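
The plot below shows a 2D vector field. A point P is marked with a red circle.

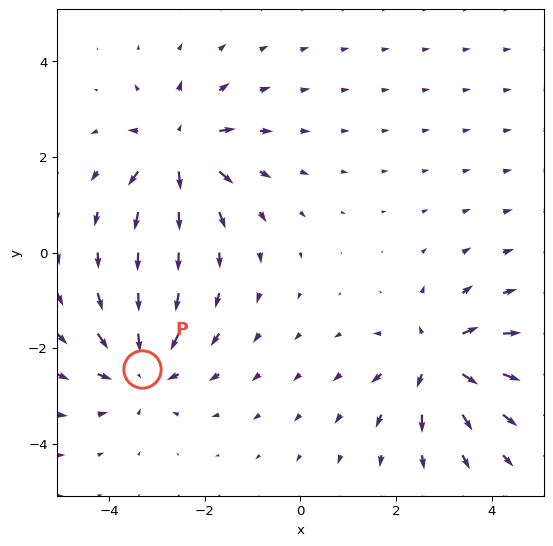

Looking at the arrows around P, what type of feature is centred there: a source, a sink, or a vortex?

sink

At P (-3.3, -2.4) the arrows converge inward. Divergence about -4, curl ≈0 — negative divergence with near-zero curl is a sink.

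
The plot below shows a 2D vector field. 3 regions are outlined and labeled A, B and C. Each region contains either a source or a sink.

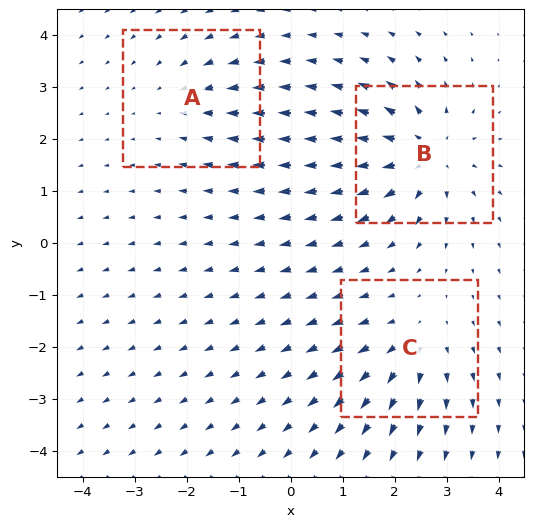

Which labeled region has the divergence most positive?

Divergence at each region's feature centre — A: about -2, B: about +5, C: about +3. Region B is most positive.

B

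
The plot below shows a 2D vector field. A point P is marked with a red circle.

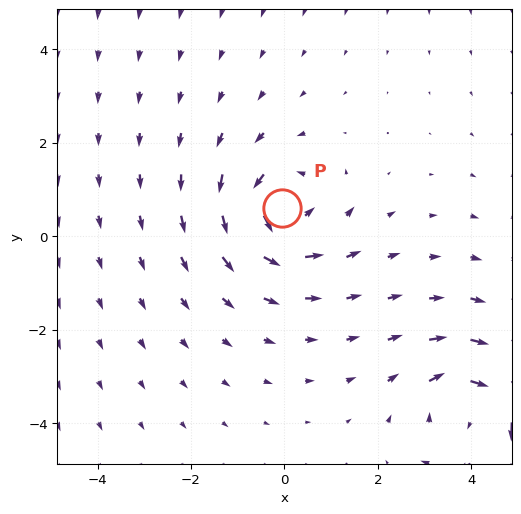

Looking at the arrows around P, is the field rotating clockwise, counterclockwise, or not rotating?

Near P at (-0.1, 0.6) the arrows circulate counterclockwise. The curl (z-component) there is about +4; positive curl means counterclockwise rotation.

counterclockwise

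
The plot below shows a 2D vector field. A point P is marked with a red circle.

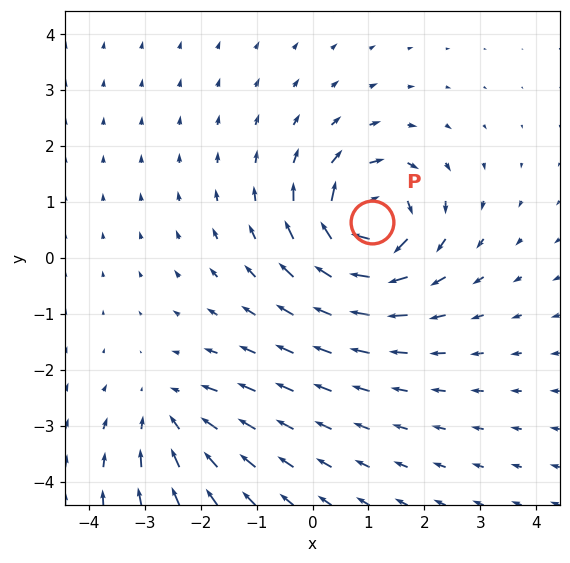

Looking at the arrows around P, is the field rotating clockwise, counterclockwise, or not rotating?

Near P at (1.1, 0.6) the arrows circulate clockwise. The curl (z-component) there is about -6; negative curl means clockwise rotation.

clockwise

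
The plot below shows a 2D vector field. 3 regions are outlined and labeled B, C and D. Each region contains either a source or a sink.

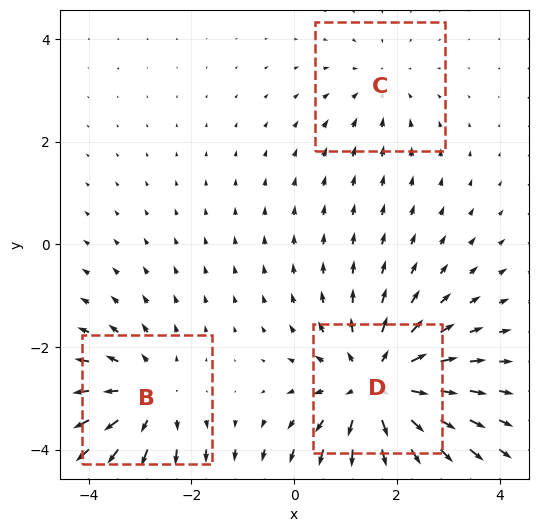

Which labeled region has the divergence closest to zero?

Divergence at each region's feature centre — B: about +3, C: about -2, D: about +4. Region C is closest to zero.

C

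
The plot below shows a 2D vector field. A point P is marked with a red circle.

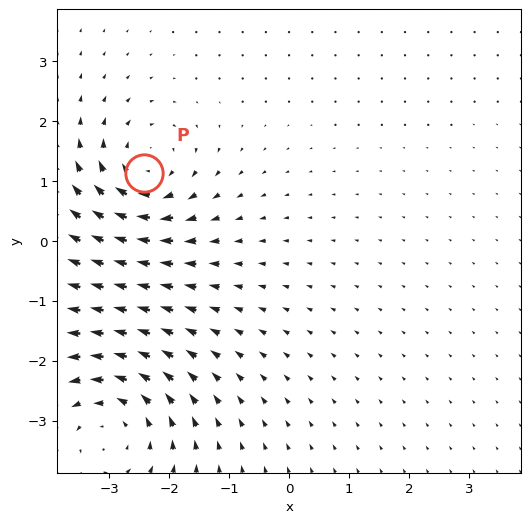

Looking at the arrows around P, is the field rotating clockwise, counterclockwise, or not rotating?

clockwise

Near P at (-2.4, 1.1) the arrows circulate clockwise. The curl (z-component) there is about -5; negative curl means clockwise rotation.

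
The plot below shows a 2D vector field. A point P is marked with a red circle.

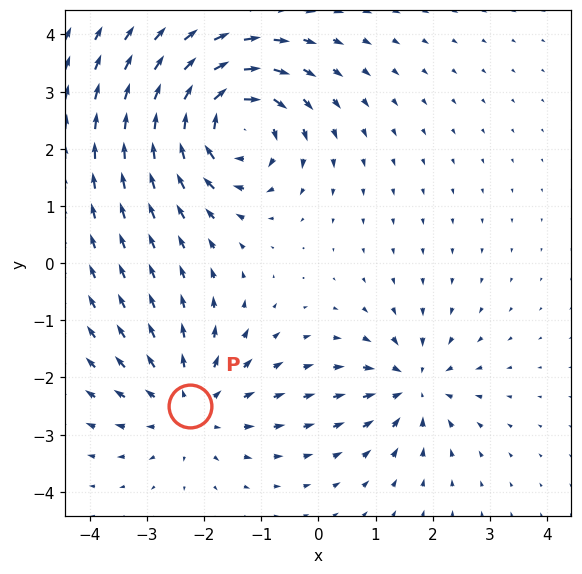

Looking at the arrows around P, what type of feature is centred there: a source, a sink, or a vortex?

At P (-2.2, -2.5) the arrows spread outward. Divergence about +3, curl ≈0 — positive divergence with near-zero curl is a source.

source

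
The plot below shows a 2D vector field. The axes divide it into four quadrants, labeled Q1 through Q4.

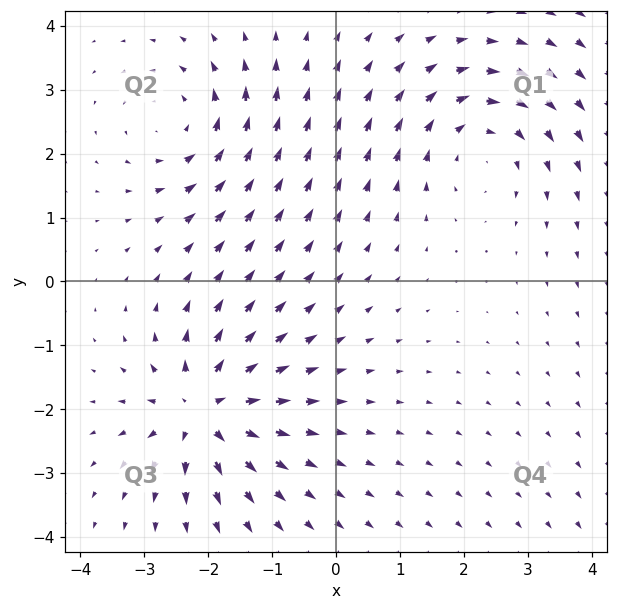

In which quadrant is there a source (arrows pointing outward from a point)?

The source sits at approximately (-2.1, -2.0), which lies in quadrant Q3. The divergence there is about +7, positive as expected for a source.

Q3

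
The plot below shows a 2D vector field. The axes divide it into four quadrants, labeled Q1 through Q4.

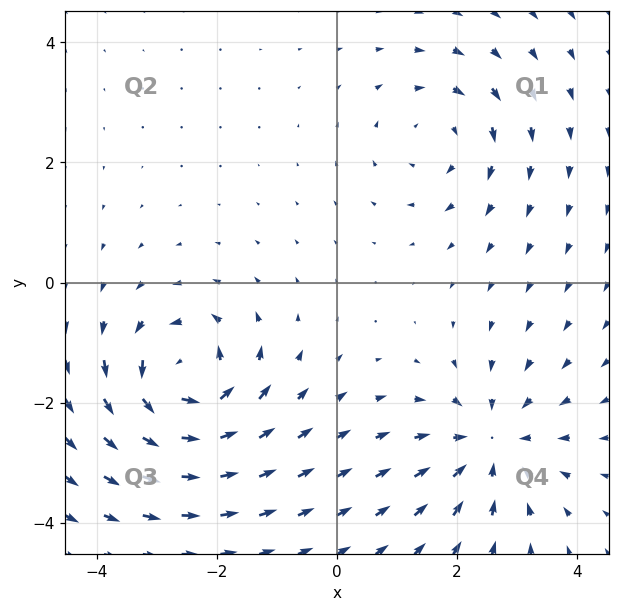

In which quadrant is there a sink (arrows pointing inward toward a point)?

Q4

The sink sits at approximately (2.6, -2.7), which lies in quadrant Q4. The divergence there is about -4, negative as expected for a sink.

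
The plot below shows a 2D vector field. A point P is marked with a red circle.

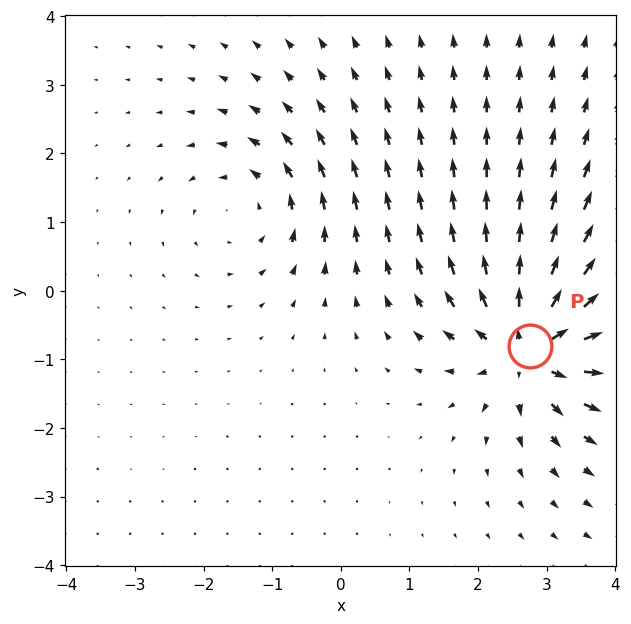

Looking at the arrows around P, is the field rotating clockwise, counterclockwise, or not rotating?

Near P at (2.8, -0.8) the arrows show no circulation. The curl there is ≈0.

not rotating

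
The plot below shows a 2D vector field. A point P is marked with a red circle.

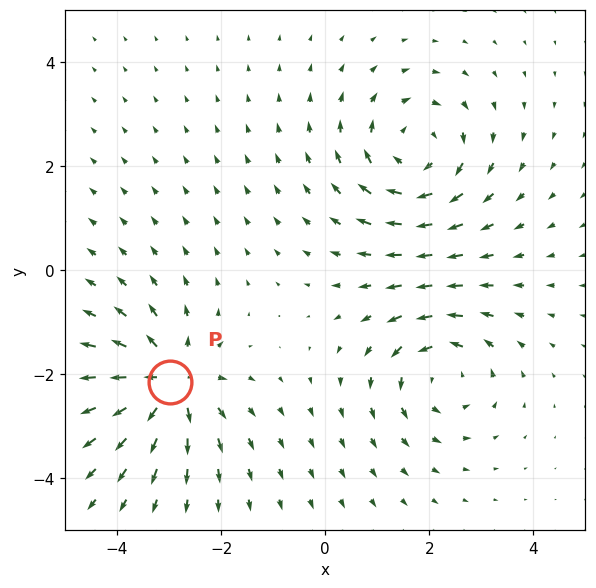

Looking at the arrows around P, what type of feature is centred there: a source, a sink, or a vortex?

source

At P (-3.0, -2.1) the arrows spread outward. Divergence about +5, curl ≈0 — positive divergence with near-zero curl is a source.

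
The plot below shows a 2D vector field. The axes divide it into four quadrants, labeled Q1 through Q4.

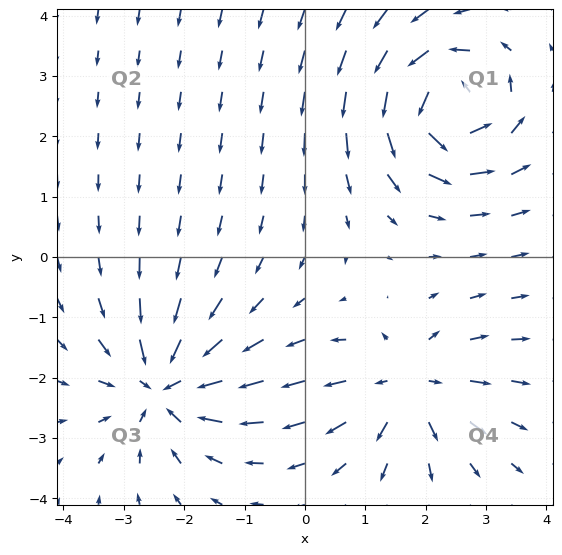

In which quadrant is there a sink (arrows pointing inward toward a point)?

The sink sits at approximately (-2.3, -2.1), which lies in quadrant Q3. The divergence there is about -5, negative as expected for a sink.

Q3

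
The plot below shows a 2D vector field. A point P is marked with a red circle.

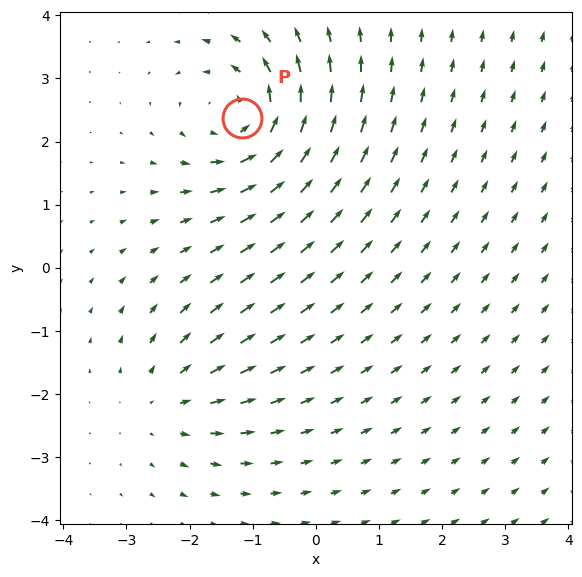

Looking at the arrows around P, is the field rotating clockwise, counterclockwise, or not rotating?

Near P at (-1.2, 2.4) the arrows circulate counterclockwise. The curl (z-component) there is about +5; positive curl means counterclockwise rotation.

counterclockwise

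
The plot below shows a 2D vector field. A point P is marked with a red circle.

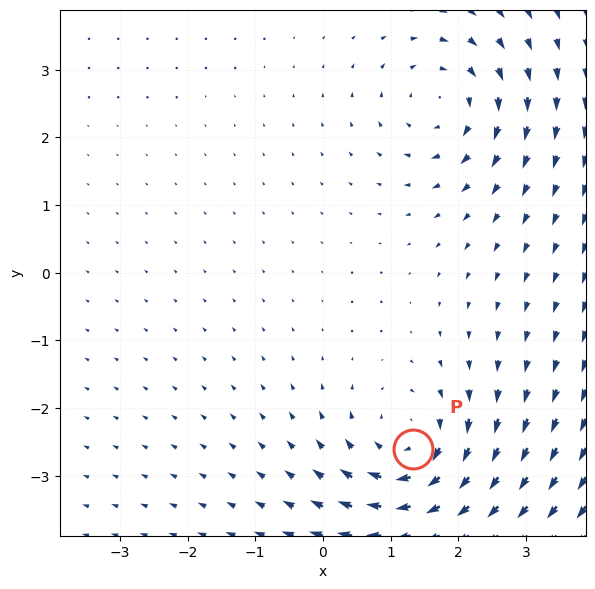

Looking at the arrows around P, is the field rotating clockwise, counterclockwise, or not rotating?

Near P at (1.3, -2.6) the arrows circulate clockwise. The curl (z-component) there is about -4; negative curl means clockwise rotation.

clockwise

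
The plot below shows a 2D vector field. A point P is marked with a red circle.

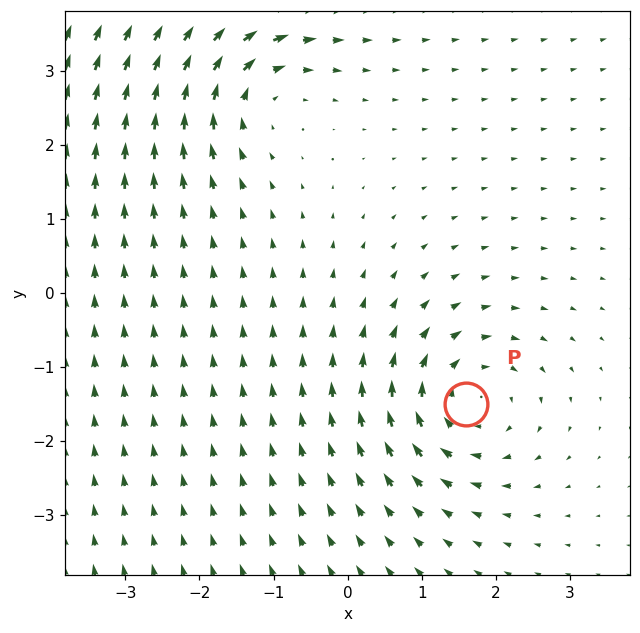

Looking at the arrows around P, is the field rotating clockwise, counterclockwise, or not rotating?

Near P at (1.6, -1.5) the arrows circulate clockwise. The curl (z-component) there is about -4; negative curl means clockwise rotation.

clockwise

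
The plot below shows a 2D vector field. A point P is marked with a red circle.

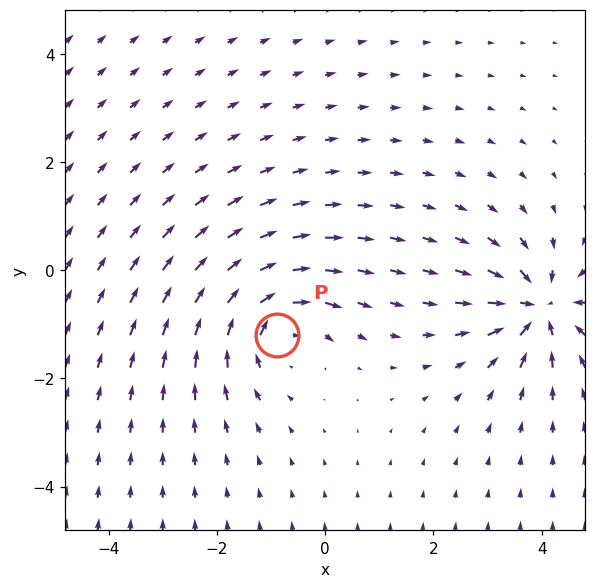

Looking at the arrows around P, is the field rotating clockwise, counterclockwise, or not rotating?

Near P at (-0.9, -1.2) the arrows circulate clockwise. The curl (z-component) there is about -4; negative curl means clockwise rotation.

clockwise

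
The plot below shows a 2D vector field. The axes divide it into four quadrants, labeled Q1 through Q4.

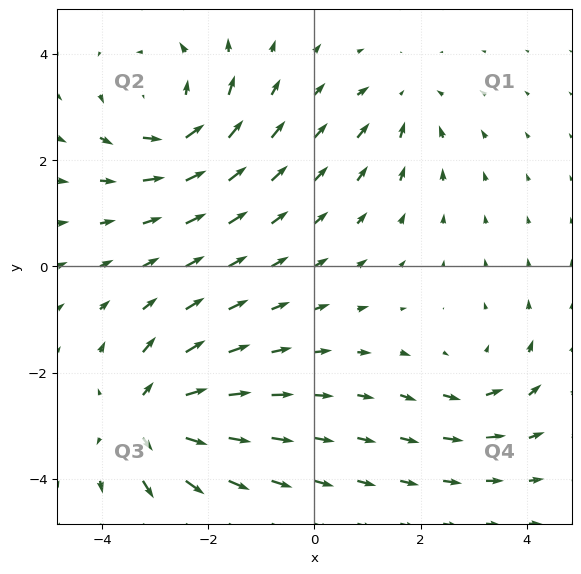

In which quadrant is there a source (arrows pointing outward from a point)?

Q3

The source sits at approximately (-3.2, -2.9), which lies in quadrant Q3. The divergence there is about +6, positive as expected for a source.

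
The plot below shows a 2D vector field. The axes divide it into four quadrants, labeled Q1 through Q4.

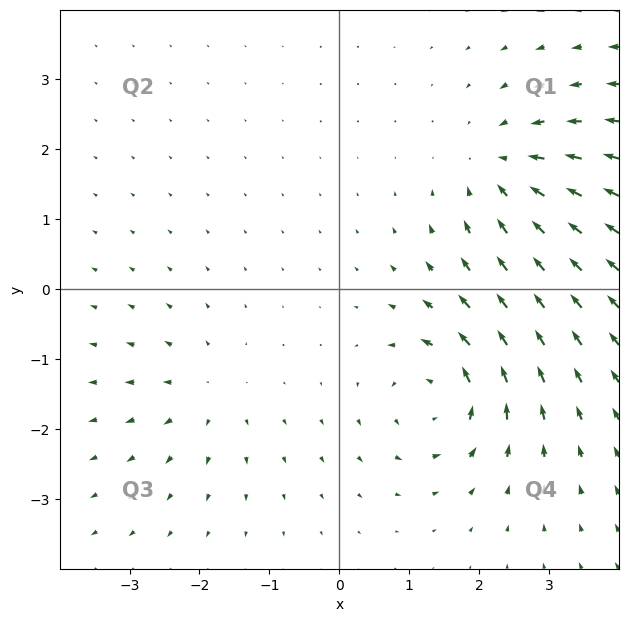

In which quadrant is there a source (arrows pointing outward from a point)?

The source sits at approximately (-1.9, -1.5), which lies in quadrant Q3. The divergence there is about +3, positive as expected for a source.

Q3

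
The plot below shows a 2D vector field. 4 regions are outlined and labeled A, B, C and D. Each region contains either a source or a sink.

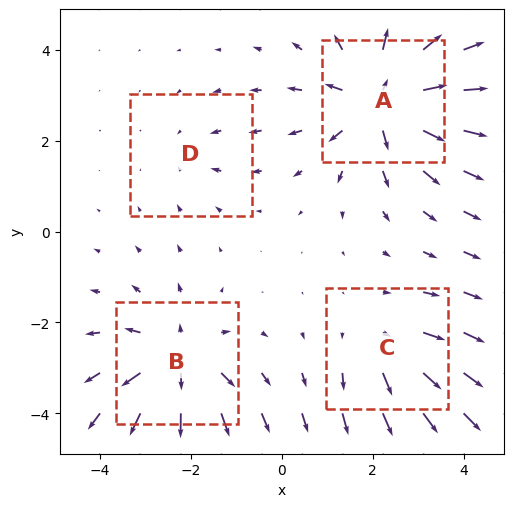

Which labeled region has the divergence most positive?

A

Divergence at each region's feature centre — A: about +7, B: about +6, C: about +4, D: about -2. Region A is most positive.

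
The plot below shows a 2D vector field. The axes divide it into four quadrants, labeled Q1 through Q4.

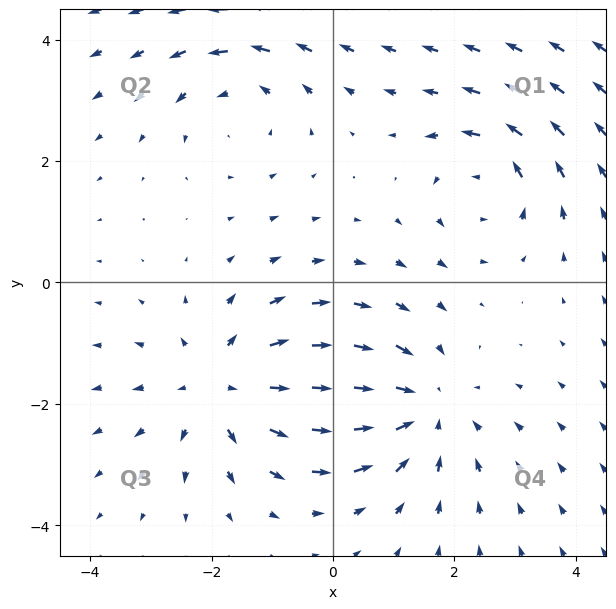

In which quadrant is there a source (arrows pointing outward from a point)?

The source sits at approximately (-1.8, -1.7), which lies in quadrant Q3. The divergence there is about +4, positive as expected for a source.

Q3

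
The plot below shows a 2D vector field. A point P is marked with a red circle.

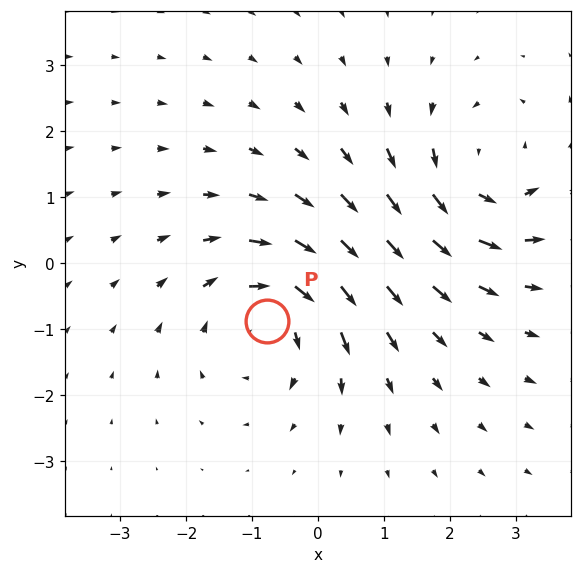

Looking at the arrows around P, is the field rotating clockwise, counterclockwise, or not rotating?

clockwise

Near P at (-0.8, -0.9) the arrows circulate clockwise. The curl (z-component) there is about -4; negative curl means clockwise rotation.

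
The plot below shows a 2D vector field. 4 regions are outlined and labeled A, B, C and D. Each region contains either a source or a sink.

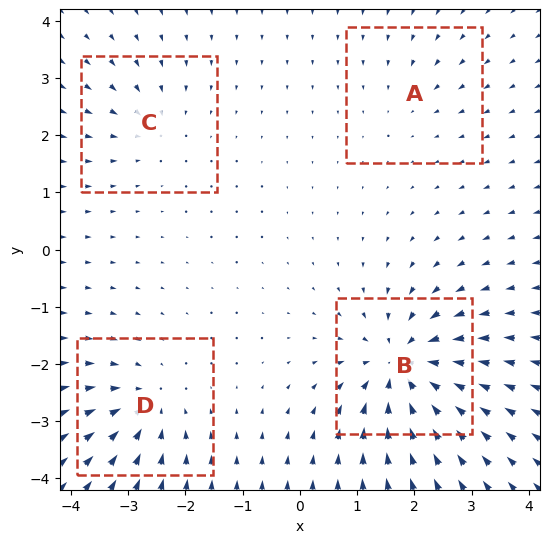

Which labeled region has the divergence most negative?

B

Divergence at each region's feature centre — A: about -2, B: about -8, C: about -3, D: about -5. Region B is most negative.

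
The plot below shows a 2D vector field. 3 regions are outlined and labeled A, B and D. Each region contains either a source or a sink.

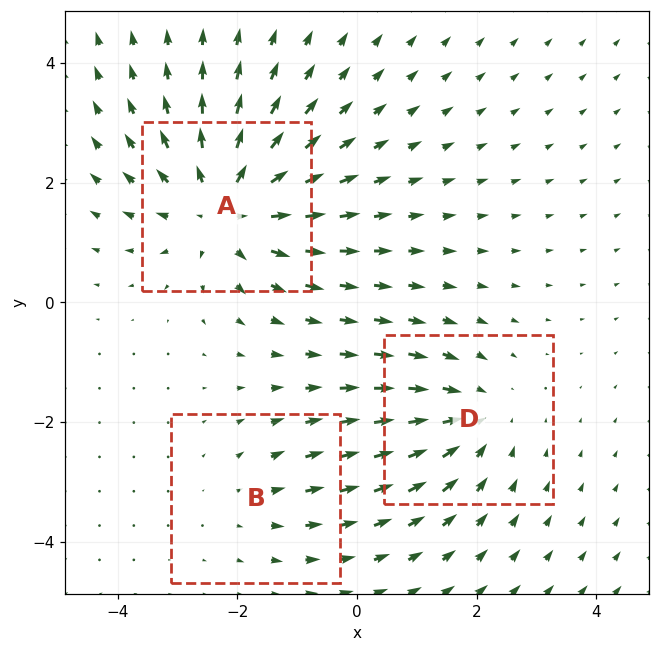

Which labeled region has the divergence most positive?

A

Divergence at each region's feature centre — A: about +4, B: about +2, D: about -3. Region A is most positive.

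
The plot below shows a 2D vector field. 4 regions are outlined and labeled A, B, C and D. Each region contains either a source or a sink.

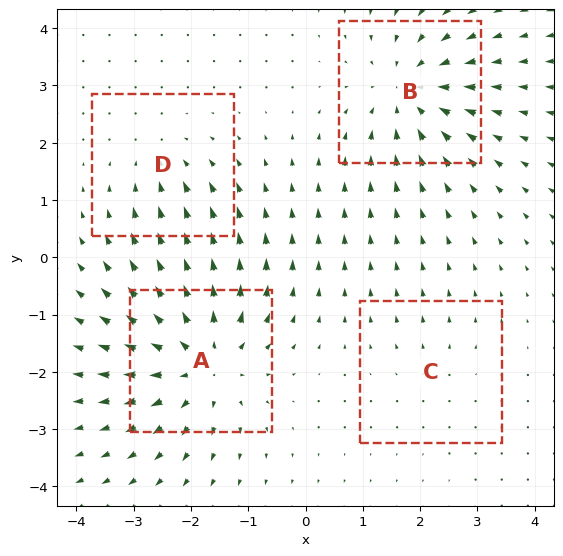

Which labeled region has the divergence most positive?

A

Divergence at each region's feature centre — A: about +6, B: about -5, C: about +2, D: about -3. Region A is most positive.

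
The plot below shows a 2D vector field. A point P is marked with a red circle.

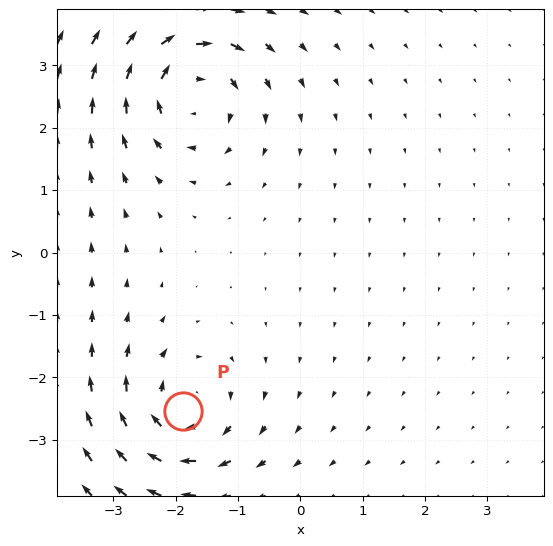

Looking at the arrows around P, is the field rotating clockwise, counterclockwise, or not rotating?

Near P at (-1.9, -2.5) the arrows circulate clockwise. The curl (z-component) there is about -5; negative curl means clockwise rotation.

clockwise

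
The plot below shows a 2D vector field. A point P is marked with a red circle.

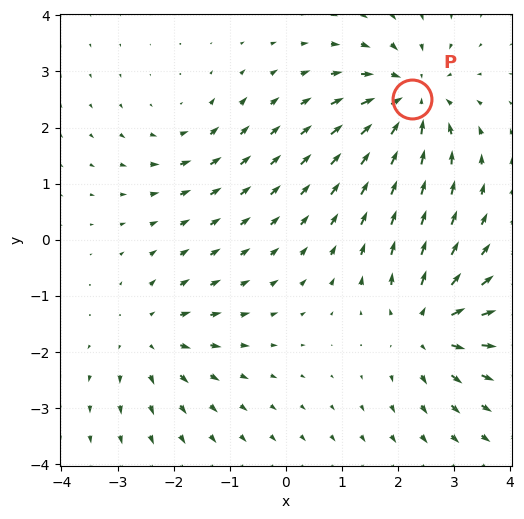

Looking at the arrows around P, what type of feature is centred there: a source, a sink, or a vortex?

At P (2.2, 2.5) the arrows converge inward. Divergence about -6, curl ≈0 — negative divergence with near-zero curl is a sink.

sink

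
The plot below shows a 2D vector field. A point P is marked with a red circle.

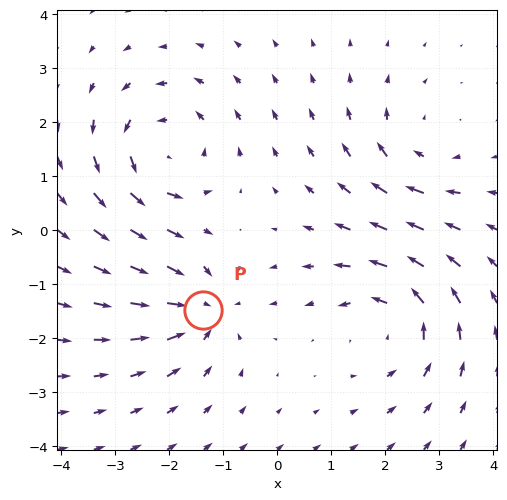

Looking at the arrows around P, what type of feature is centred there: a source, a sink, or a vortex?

sink

At P (-1.4, -1.5) the arrows converge inward. Divergence about -4, curl ≈0 — negative divergence with near-zero curl is a sink.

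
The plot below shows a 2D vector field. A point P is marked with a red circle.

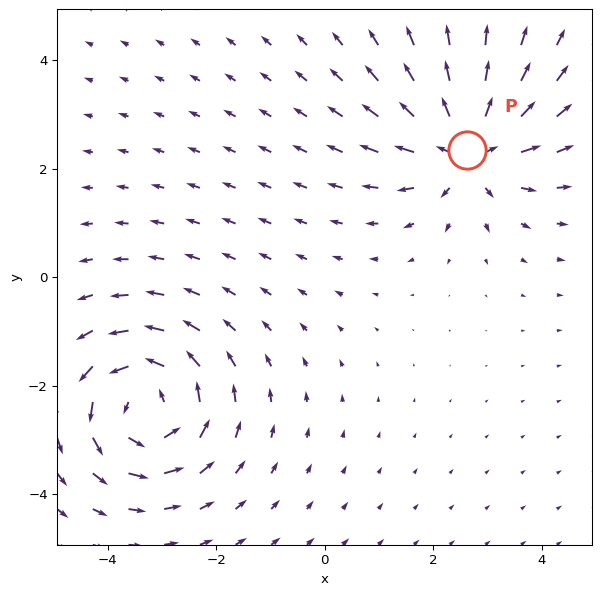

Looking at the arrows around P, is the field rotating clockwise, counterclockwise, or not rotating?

not rotating

Near P at (2.6, 2.3) the arrows show no circulation. The curl there is ≈0.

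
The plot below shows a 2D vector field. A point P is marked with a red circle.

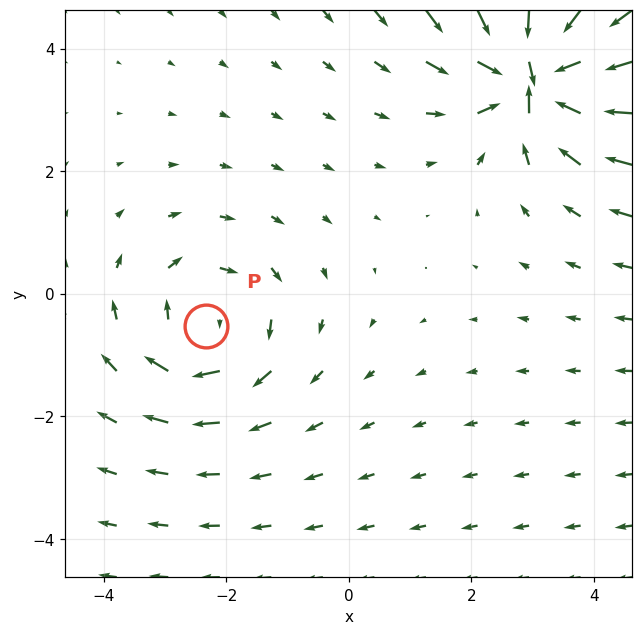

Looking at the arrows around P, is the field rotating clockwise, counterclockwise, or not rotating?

clockwise

Near P at (-2.3, -0.5) the arrows circulate clockwise. The curl (z-component) there is about -3; negative curl means clockwise rotation.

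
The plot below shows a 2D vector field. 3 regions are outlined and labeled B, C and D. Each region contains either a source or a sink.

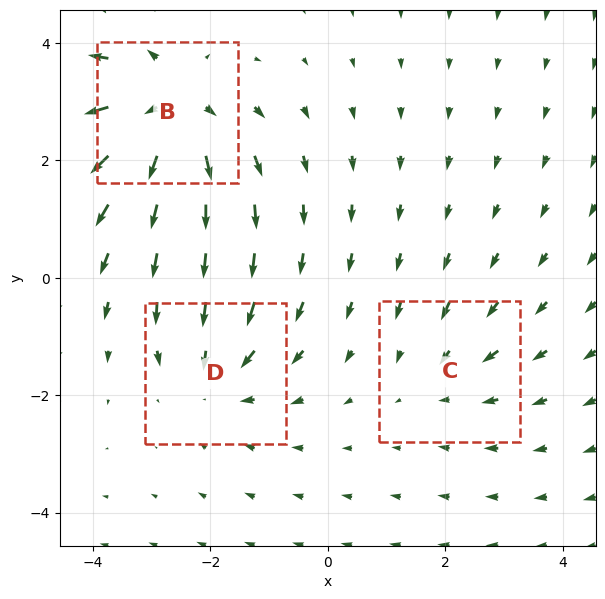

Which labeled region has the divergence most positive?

Divergence at each region's feature centre — B: about +4, C: about -2, D: about -3. Region B is most positive.

B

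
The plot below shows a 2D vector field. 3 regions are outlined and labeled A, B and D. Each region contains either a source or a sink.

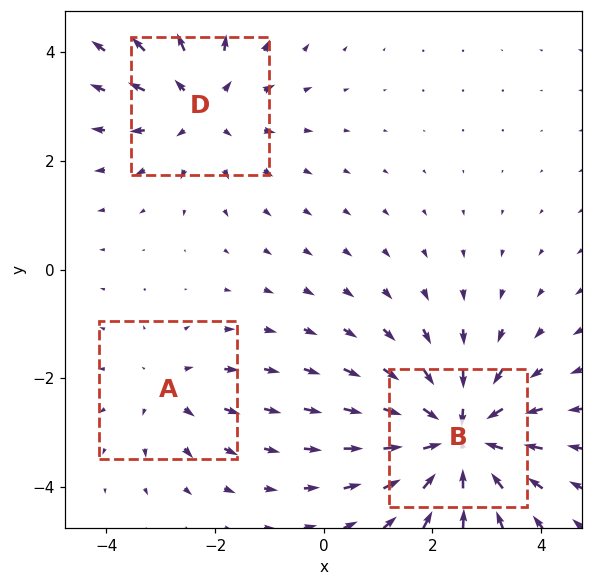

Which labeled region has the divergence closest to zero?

A

Divergence at each region's feature centre — A: about +2, B: about -5, D: about +3. Region A is closest to zero.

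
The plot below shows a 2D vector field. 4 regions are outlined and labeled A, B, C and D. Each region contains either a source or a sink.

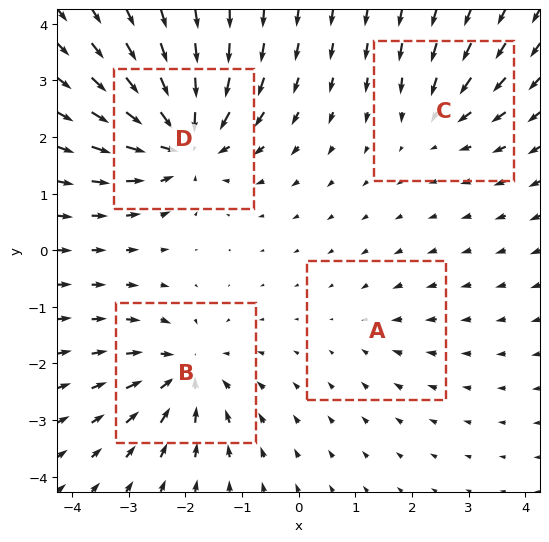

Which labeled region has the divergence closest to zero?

Divergence at each region's feature centre — A: about -2, B: about -6, C: about -4, D: about -8. Region A is closest to zero.

A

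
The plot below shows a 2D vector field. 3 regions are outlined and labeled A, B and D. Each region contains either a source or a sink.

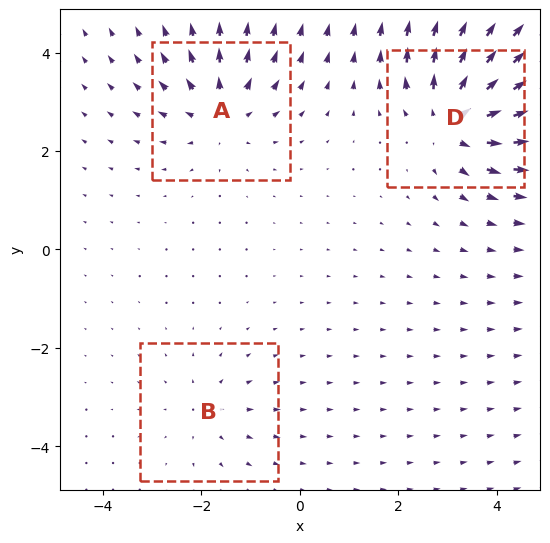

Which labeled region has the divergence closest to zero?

B

Divergence at each region's feature centre — A: about +4, B: about +2, D: about +5. Region B is closest to zero.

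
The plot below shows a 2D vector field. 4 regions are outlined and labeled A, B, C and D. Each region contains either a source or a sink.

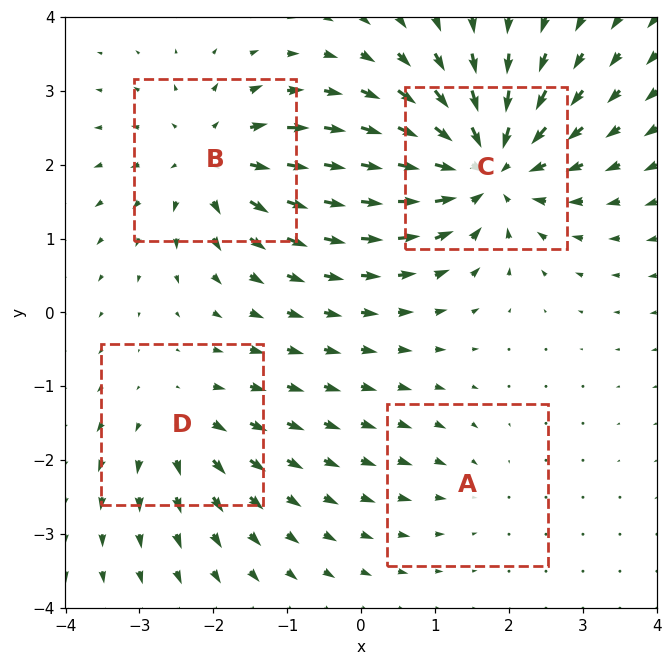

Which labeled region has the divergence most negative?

C

Divergence at each region's feature centre — A: about -2, B: about +5, C: about -8, D: about +4. Region C is most negative.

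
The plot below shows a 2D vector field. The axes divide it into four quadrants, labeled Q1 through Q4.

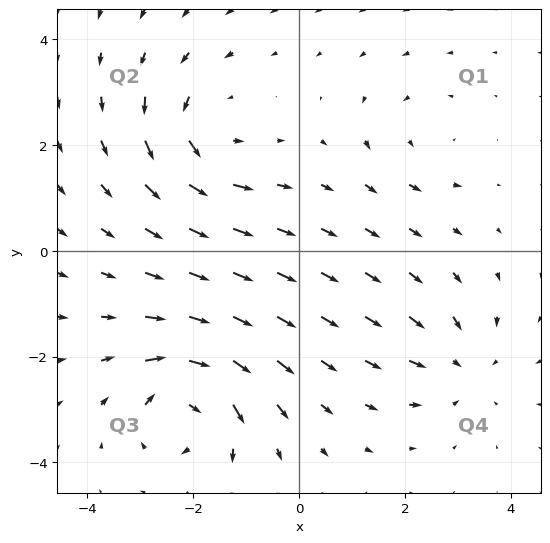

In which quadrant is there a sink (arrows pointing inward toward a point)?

Q4

The sink sits at approximately (3.1, -2.2), which lies in quadrant Q4. The divergence there is about -4, negative as expected for a sink.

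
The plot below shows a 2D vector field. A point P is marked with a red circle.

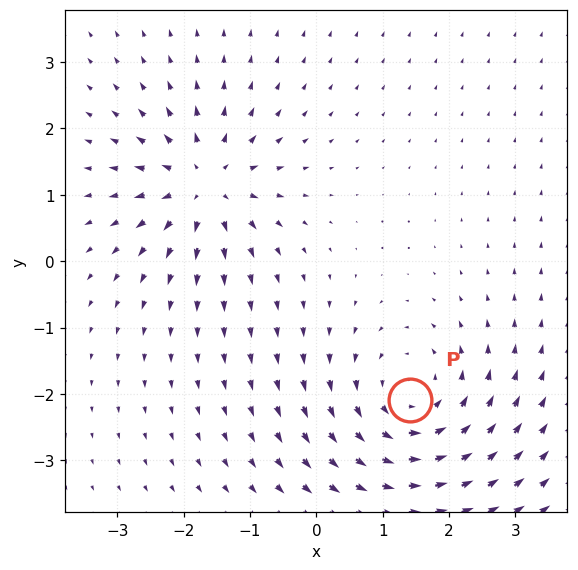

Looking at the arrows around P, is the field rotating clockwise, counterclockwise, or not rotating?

counterclockwise

Near P at (1.4, -2.1) the arrows circulate counterclockwise. The curl (z-component) there is about +4; positive curl means counterclockwise rotation.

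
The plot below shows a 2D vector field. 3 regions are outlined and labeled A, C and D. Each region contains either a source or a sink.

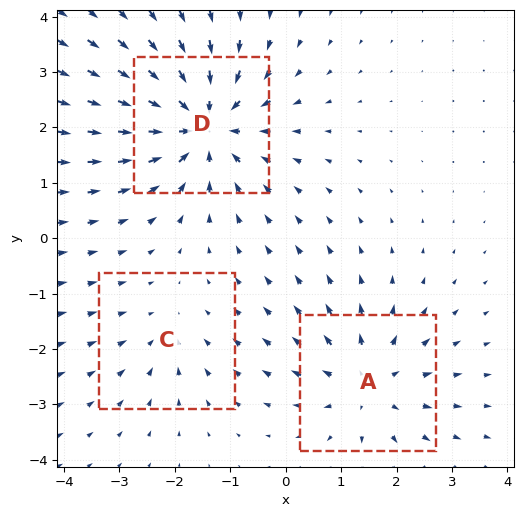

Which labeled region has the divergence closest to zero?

Divergence at each region's feature centre — A: about +3, C: about -2, D: about -5. Region C is closest to zero.

C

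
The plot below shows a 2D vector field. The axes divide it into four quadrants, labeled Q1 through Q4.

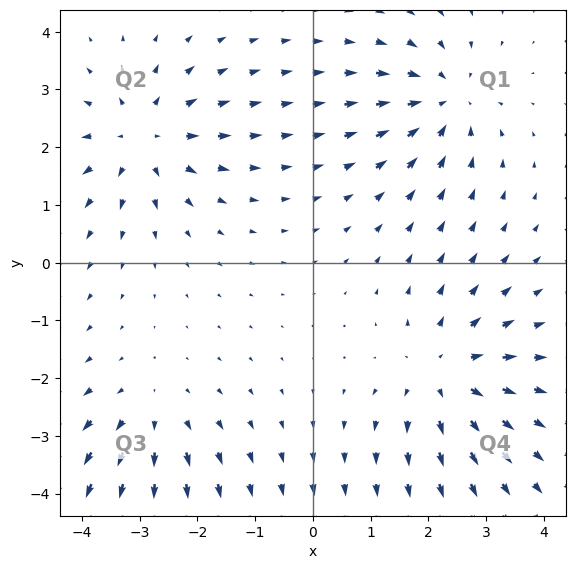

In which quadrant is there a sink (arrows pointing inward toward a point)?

Q1

The sink sits at approximately (2.3, 2.8), which lies in quadrant Q1. The divergence there is about -4, negative as expected for a sink.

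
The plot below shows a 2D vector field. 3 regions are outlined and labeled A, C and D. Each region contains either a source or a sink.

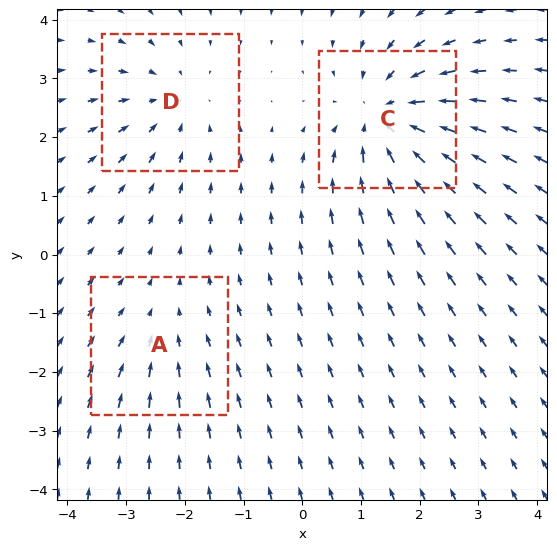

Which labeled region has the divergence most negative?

C

Divergence at each region's feature centre — A: about -2, C: about -5, D: about -3. Region C is most negative.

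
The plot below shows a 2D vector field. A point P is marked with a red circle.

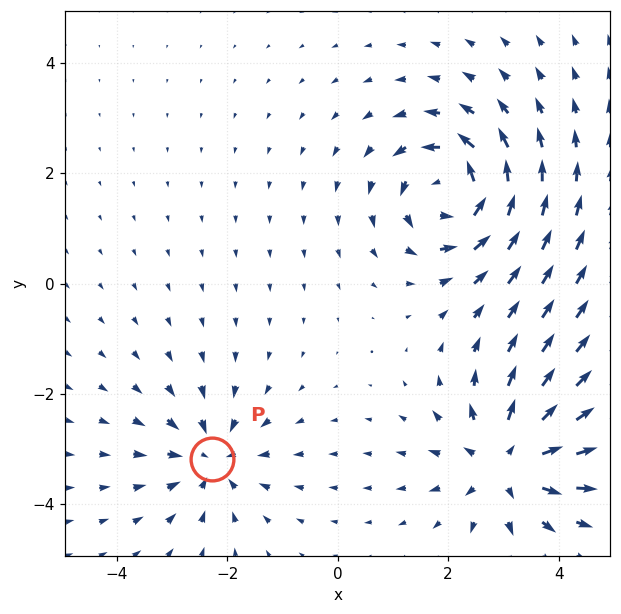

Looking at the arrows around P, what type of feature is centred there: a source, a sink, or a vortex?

sink

At P (-2.3, -3.2) the arrows converge inward. Divergence about -3, curl ≈0 — negative divergence with near-zero curl is a sink.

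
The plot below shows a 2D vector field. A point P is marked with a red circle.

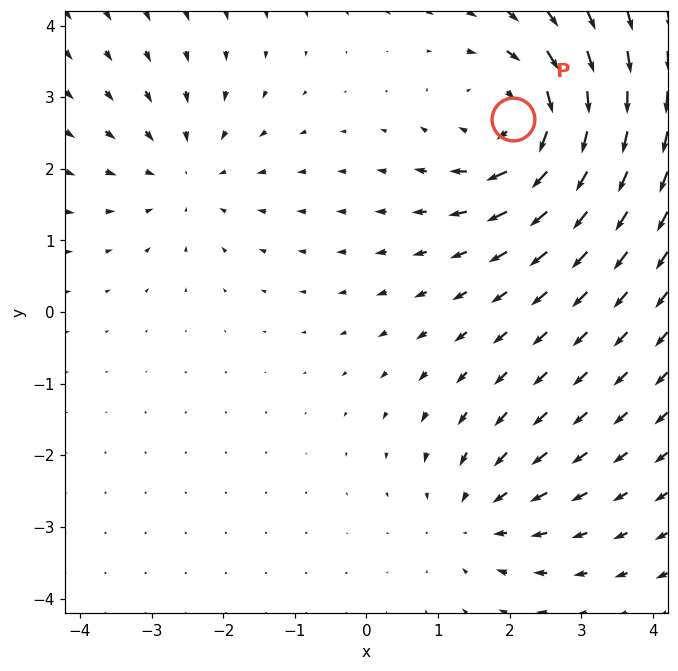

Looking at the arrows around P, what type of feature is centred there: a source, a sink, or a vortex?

At P (2.0, 2.7) the arrows circulate clockwise. Divergence ≈0, curl about -5 — near-zero divergence with nonzero curl is a vortex.

vortex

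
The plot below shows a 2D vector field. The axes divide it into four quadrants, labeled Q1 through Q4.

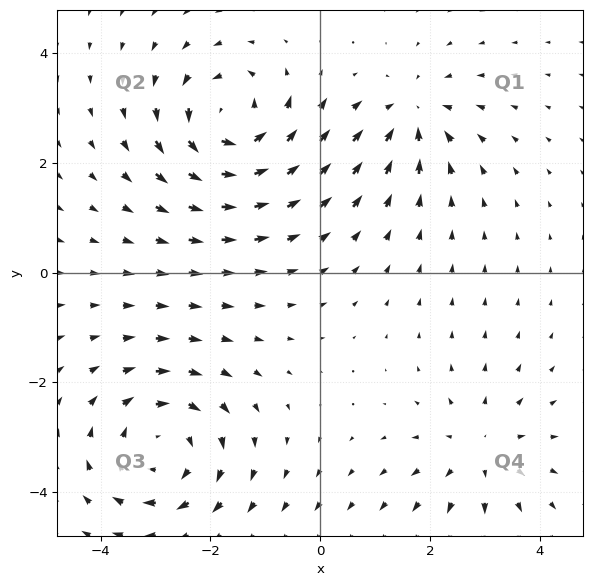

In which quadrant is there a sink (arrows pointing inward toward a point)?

The sink sits at approximately (1.7, 2.9), which lies in quadrant Q1. The divergence there is about -4, negative as expected for a sink.

Q1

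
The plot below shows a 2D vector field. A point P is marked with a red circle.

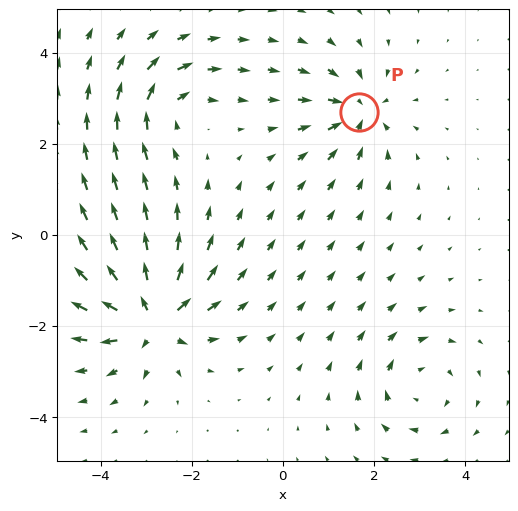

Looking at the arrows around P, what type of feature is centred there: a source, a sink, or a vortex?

At P (1.7, 2.7) the arrows converge inward. Divergence about -5, curl ≈0 — negative divergence with near-zero curl is a sink.

sink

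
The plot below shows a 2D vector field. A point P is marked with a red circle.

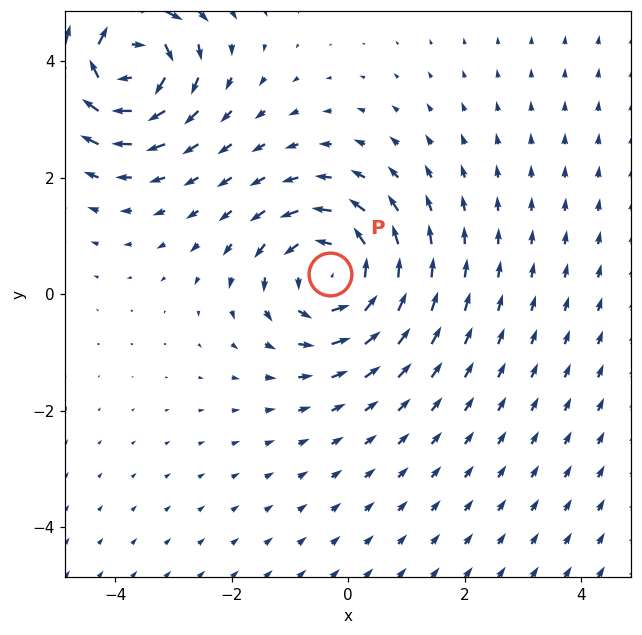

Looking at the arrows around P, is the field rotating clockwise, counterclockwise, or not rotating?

Near P at (-0.3, 0.3) the arrows circulate counterclockwise. The curl (z-component) there is about +5; positive curl means counterclockwise rotation.

counterclockwise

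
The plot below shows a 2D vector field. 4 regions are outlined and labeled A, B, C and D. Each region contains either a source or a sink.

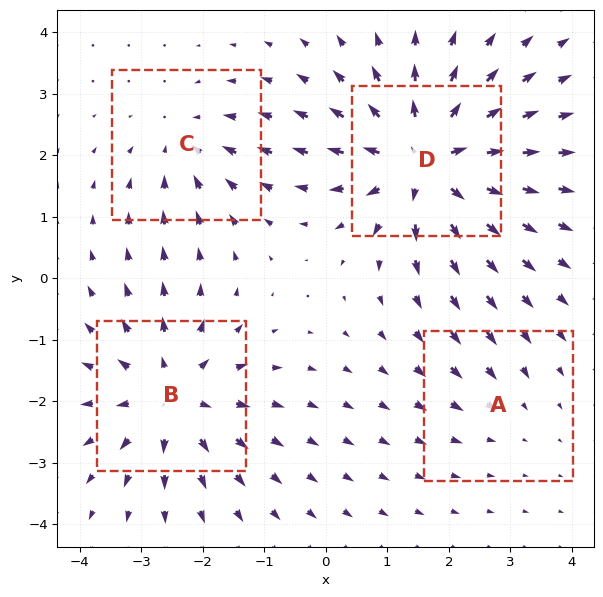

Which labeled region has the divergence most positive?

Divergence at each region's feature centre — A: about -2, B: about +5, C: about -3, D: about +7. Region D is most positive.

D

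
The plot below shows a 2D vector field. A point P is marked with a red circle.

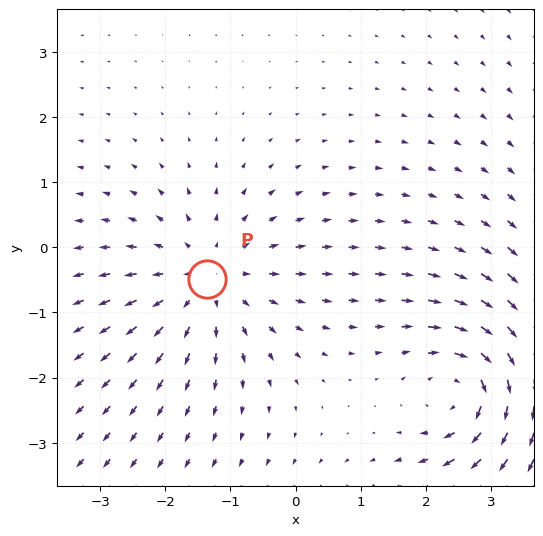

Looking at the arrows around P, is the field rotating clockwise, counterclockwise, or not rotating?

Near P at (-1.4, -0.5) the arrows show no circulation. The curl there is ≈0.

not rotating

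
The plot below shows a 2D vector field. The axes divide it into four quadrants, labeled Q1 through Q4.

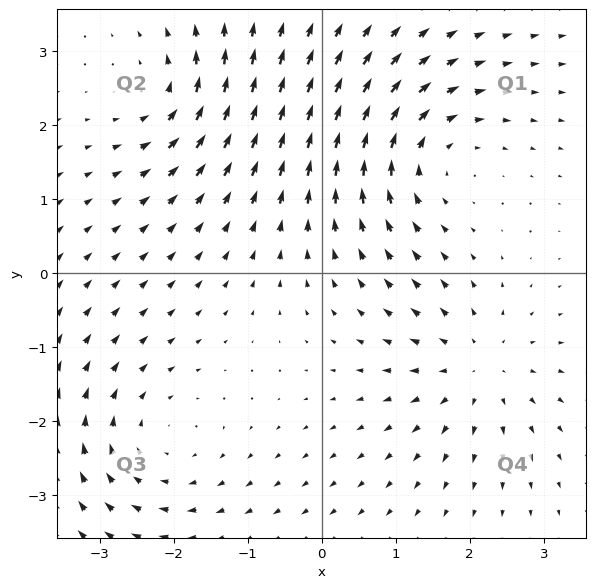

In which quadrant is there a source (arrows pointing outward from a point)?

Q4

The source sits at approximately (2.1, -1.3), which lies in quadrant Q4. The divergence there is about +4, positive as expected for a source.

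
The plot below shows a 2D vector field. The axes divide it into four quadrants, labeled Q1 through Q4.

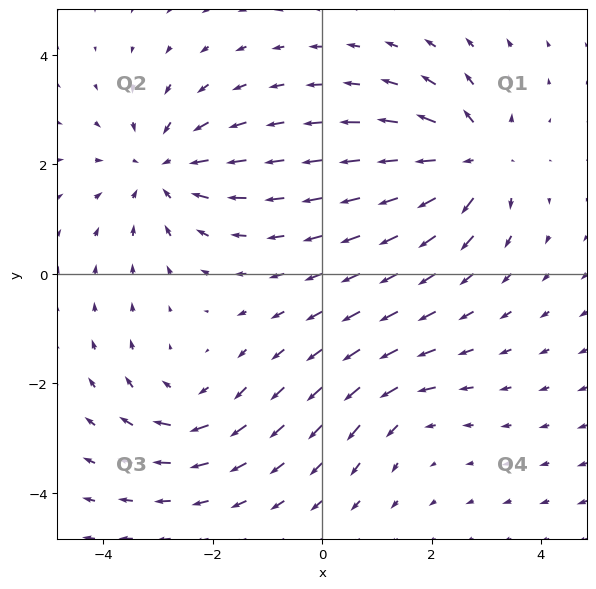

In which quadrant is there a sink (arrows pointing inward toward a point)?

Q2

The sink sits at approximately (-2.9, 1.9), which lies in quadrant Q2. The divergence there is about -5, negative as expected for a sink.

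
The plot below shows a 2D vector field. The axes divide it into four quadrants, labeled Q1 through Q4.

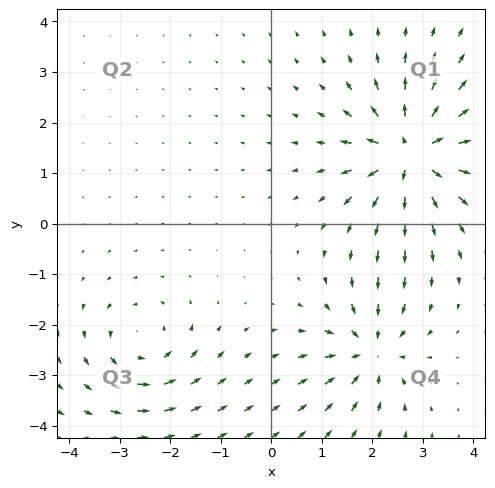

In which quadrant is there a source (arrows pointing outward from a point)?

The source sits at approximately (2.8, 1.4), which lies in quadrant Q1. The divergence there is about +7, positive as expected for a source.

Q1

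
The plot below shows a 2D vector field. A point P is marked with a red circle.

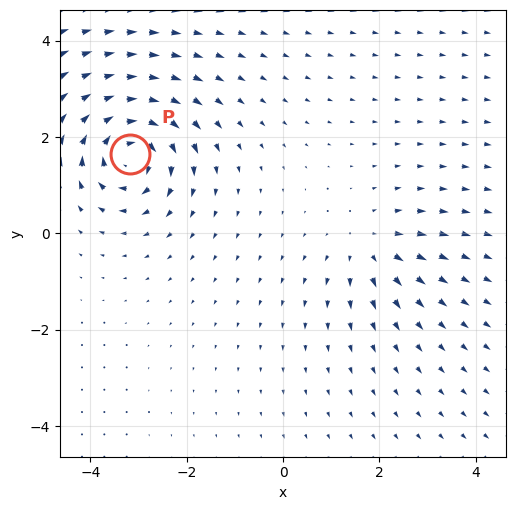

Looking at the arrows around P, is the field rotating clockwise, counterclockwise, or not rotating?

Near P at (-3.2, 1.6) the arrows circulate clockwise. The curl (z-component) there is about -7; negative curl means clockwise rotation.

clockwise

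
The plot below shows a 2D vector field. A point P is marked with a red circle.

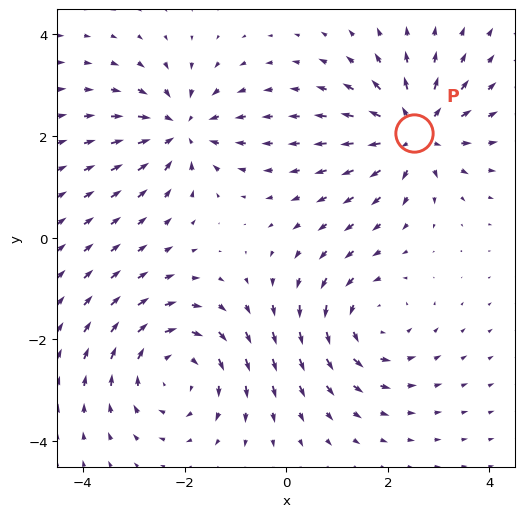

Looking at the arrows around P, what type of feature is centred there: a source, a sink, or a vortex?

At P (2.5, 2.1) the arrows spread outward. Divergence about +5, curl ≈0 — positive divergence with near-zero curl is a source.

source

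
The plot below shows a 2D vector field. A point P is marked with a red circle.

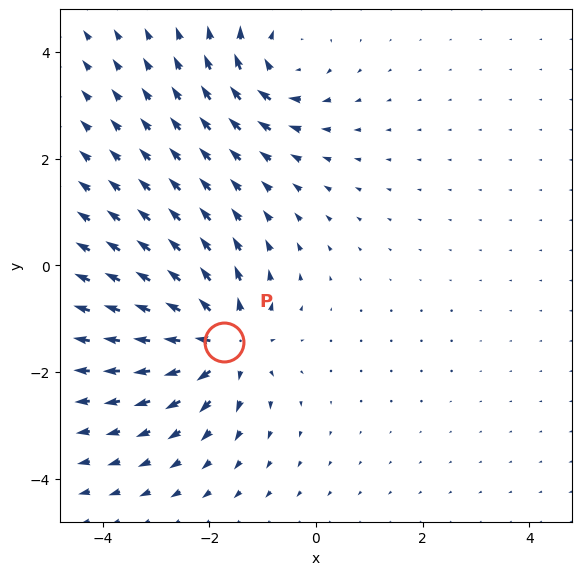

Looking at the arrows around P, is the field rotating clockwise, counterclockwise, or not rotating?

not rotating

Near P at (-1.7, -1.4) the arrows show no circulation. The curl there is ≈0.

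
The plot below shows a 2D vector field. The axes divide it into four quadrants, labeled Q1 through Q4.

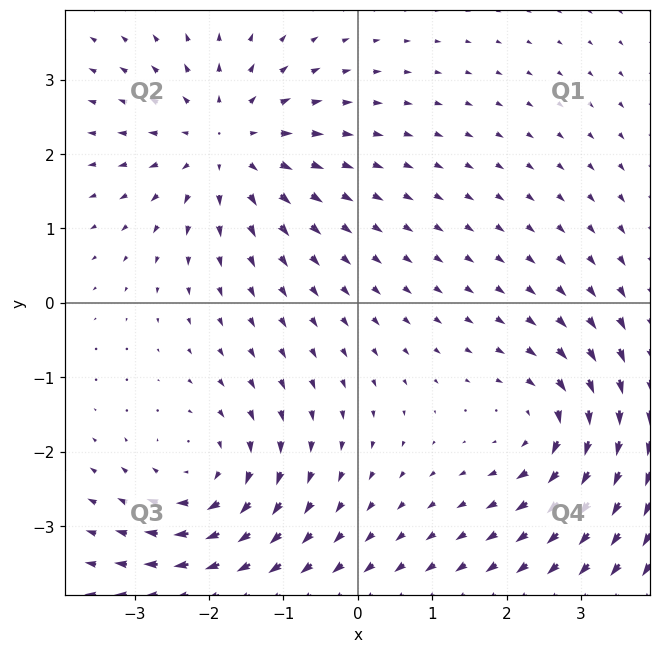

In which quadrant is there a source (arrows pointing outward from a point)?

The source sits at approximately (-1.8, 2.1), which lies in quadrant Q2. The divergence there is about +5, positive as expected for a source.

Q2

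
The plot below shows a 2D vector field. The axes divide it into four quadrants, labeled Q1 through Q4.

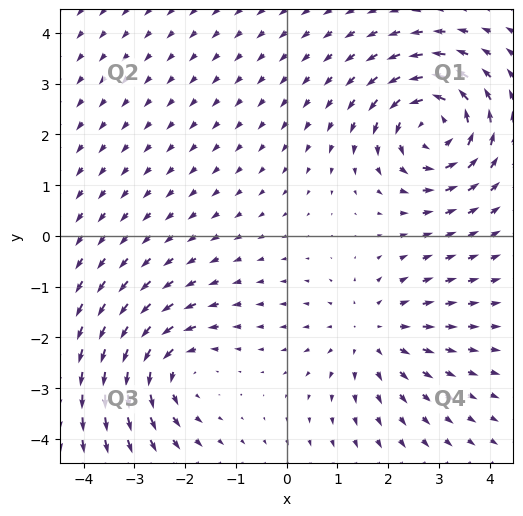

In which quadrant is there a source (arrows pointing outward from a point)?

Q4

The source sits at approximately (1.7, -1.9), which lies in quadrant Q4. The divergence there is about +2, positive as expected for a source.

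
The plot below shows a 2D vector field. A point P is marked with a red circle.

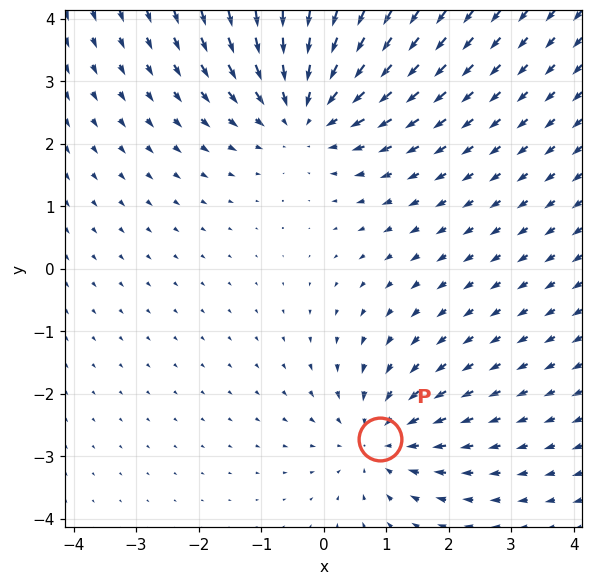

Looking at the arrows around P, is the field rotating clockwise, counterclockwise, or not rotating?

Near P at (0.9, -2.7) the arrows show no circulation. The curl there is ≈0.

not rotating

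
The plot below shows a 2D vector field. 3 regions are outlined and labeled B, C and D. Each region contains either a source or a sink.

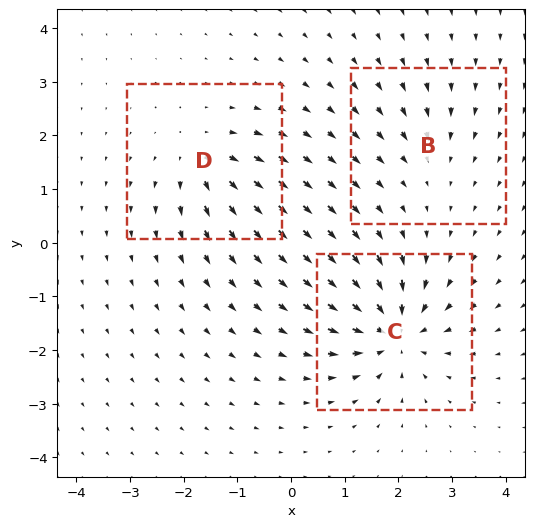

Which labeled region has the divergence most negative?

Divergence at each region's feature centre — B: about -2, C: about -6, D: about +4. Region C is most negative.

C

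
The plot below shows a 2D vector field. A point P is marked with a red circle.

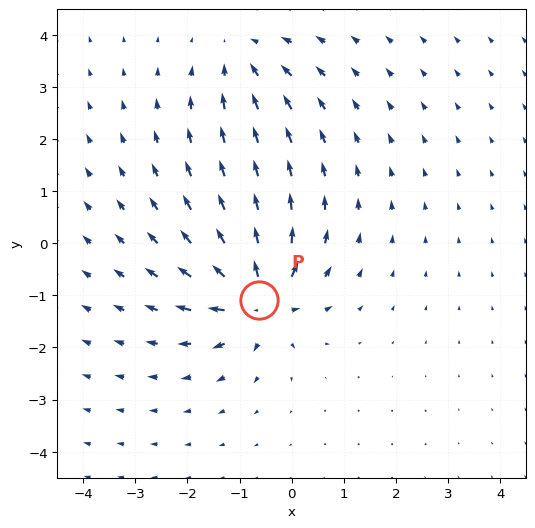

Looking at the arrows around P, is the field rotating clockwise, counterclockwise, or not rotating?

Near P at (-0.6, -1.1) the arrows show no circulation. The curl there is ≈0.

not rotating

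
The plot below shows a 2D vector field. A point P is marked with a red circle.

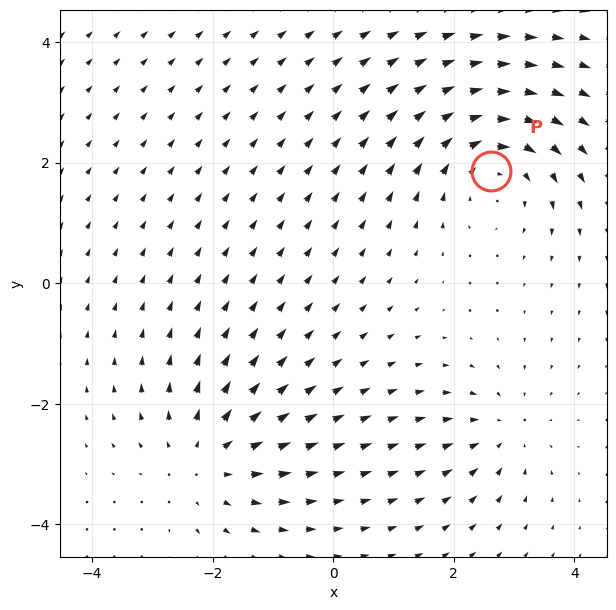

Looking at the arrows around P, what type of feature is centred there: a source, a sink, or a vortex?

At P (2.6, 1.9) the arrows circulate clockwise. Divergence ≈0, curl about -4 — near-zero divergence with nonzero curl is a vortex.

vortex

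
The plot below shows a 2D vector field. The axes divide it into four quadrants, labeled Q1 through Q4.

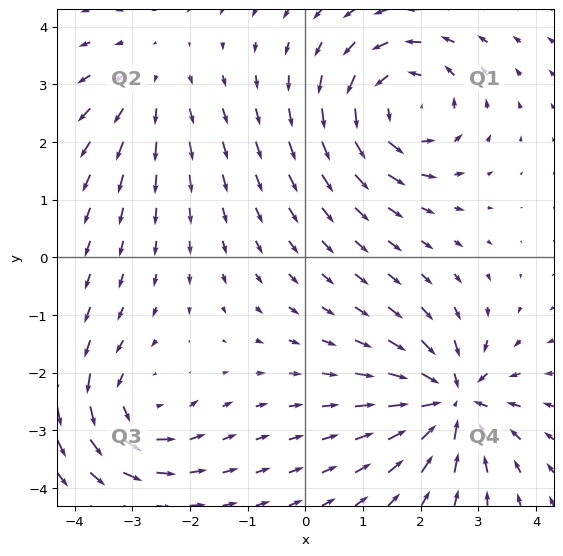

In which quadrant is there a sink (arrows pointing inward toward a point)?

Q4

The sink sits at approximately (2.5, -2.5), which lies in quadrant Q4. The divergence there is about -7, negative as expected for a sink.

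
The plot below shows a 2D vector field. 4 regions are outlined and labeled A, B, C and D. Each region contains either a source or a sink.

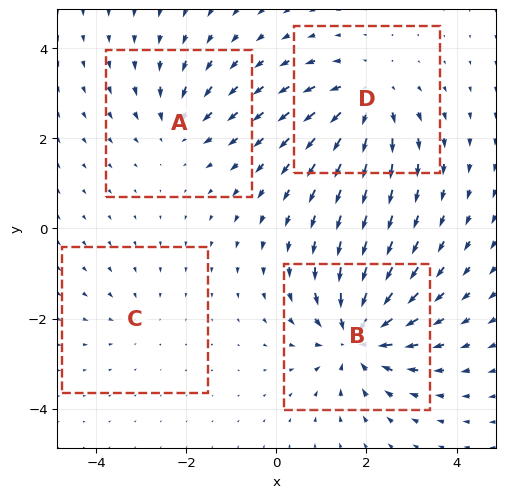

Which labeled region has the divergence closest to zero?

C

Divergence at each region's feature centre — A: about -4, B: about -7, C: about -2, D: about +5. Region C is closest to zero.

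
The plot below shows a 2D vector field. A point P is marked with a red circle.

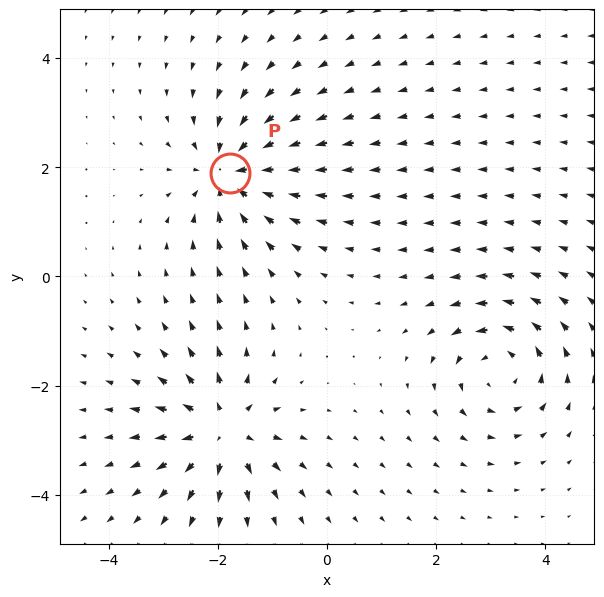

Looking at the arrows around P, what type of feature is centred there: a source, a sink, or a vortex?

At P (-1.8, 1.9) the arrows converge inward. Divergence about -5, curl ≈0 — negative divergence with near-zero curl is a sink.

sink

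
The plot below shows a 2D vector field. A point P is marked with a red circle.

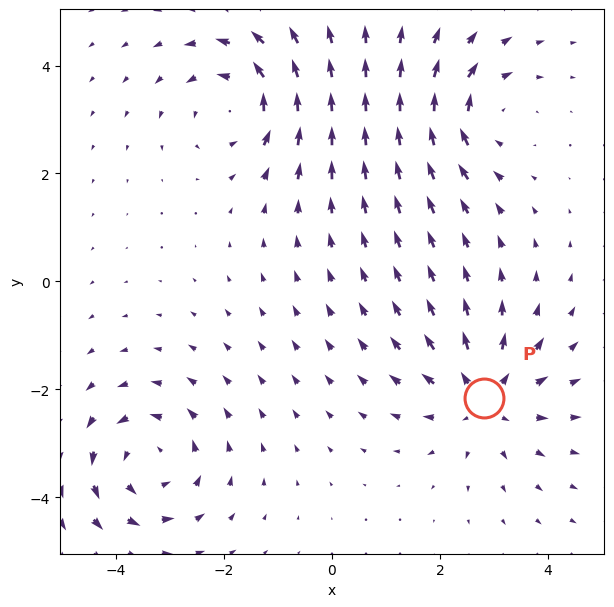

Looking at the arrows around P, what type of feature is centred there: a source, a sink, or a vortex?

At P (2.8, -2.2) the arrows spread outward. Divergence about +5, curl ≈0 — positive divergence with near-zero curl is a source.

source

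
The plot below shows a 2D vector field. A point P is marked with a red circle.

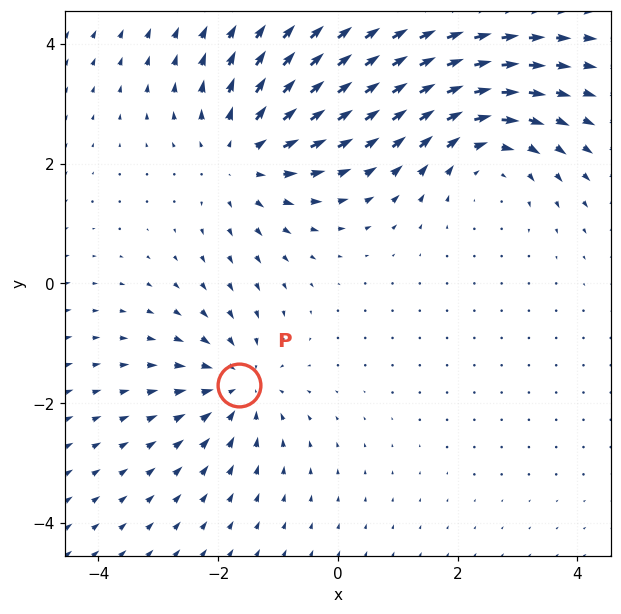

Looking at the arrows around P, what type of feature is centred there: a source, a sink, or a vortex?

sink

At P (-1.7, -1.7) the arrows converge inward. Divergence about -3, curl ≈0 — negative divergence with near-zero curl is a sink.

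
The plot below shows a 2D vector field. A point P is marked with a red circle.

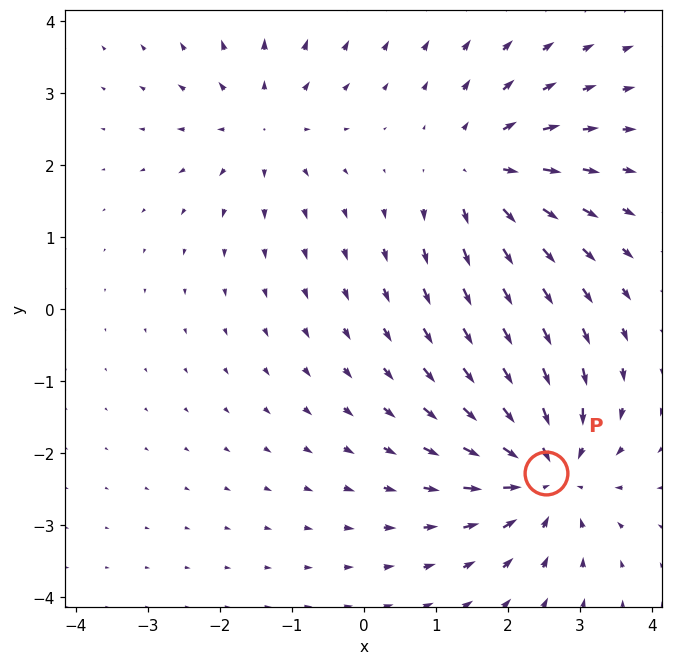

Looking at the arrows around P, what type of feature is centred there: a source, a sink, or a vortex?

sink

At P (2.5, -2.3) the arrows converge inward. Divergence about -5, curl ≈0 — negative divergence with near-zero curl is a sink.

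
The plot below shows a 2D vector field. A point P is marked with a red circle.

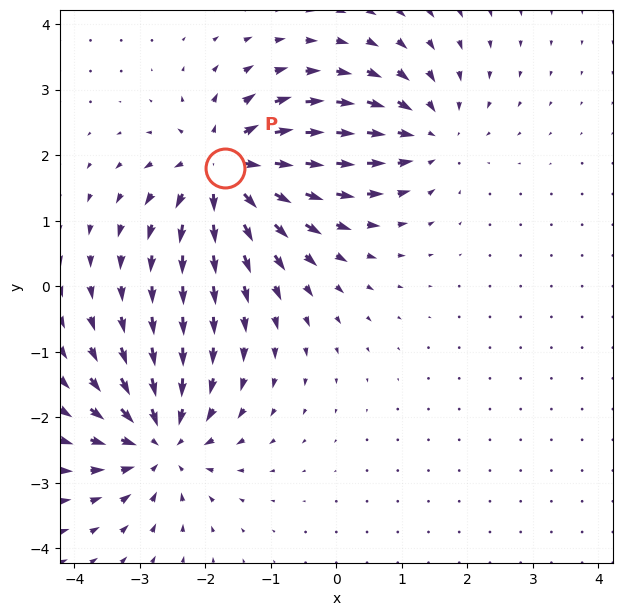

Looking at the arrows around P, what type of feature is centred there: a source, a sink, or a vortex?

source

At P (-1.7, 1.8) the arrows spread outward. Divergence about +7, curl ≈0 — positive divergence with near-zero curl is a source.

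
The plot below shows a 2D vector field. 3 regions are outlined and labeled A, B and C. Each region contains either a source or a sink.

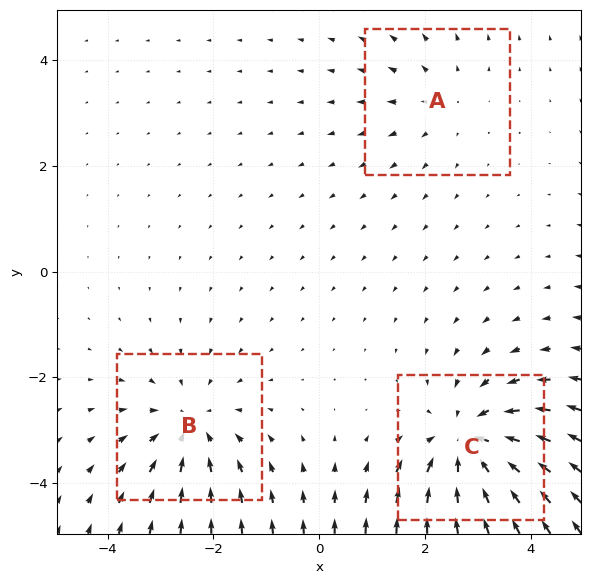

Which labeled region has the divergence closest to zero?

A

Divergence at each region's feature centre — A: about +2, B: about -3, C: about -5. Region A is closest to zero.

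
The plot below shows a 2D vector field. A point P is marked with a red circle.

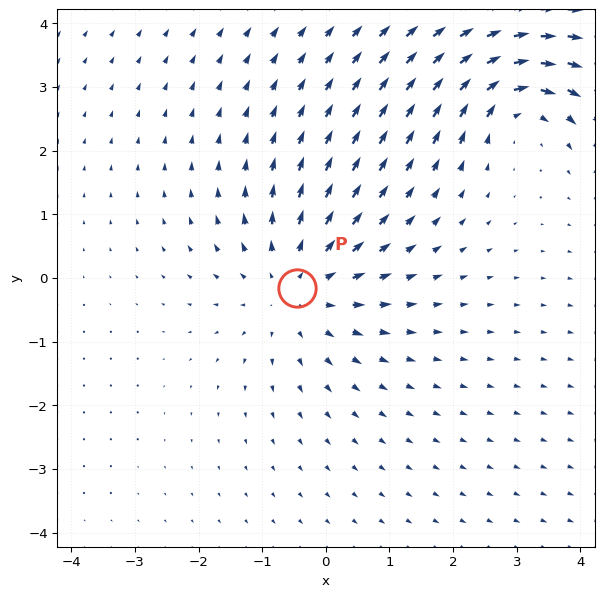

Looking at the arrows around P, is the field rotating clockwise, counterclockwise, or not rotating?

not rotating

Near P at (-0.5, -0.1) the arrows show no circulation. The curl there is ≈0.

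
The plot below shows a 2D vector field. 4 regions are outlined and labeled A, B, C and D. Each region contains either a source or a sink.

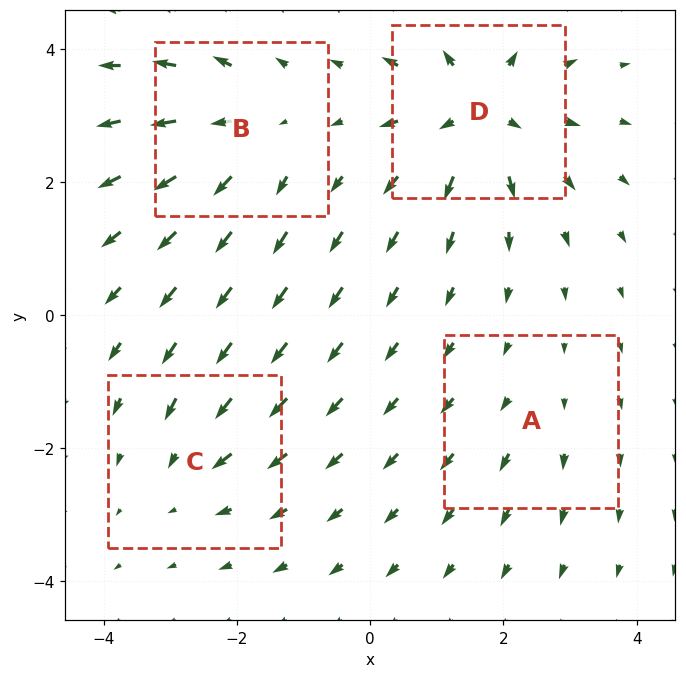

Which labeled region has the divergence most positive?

D

Divergence at each region's feature centre — A: about +2, B: about +5, C: about -3, D: about +7. Region D is most positive.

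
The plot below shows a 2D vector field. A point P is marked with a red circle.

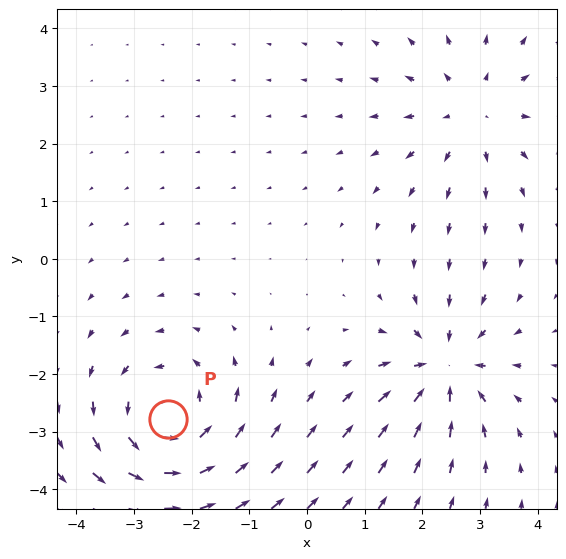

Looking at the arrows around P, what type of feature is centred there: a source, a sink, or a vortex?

At P (-2.4, -2.8) the arrows circulate counterclockwise. Divergence ≈0, curl about +4 — near-zero divergence with nonzero curl is a vortex.

vortex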